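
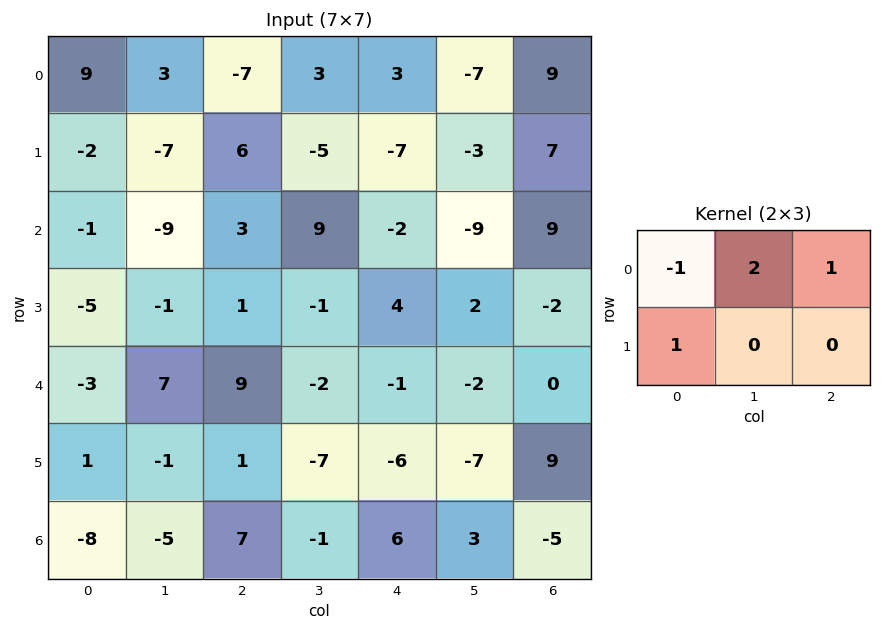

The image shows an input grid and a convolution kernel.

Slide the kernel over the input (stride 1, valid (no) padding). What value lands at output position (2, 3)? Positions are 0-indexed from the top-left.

-23

The receptive field on the input at this output position is [9 -2 -9 / -1 4 2]. Elementwise product with the kernel and sum: 9·-1 + -2·2 + -9·1 + -1·1.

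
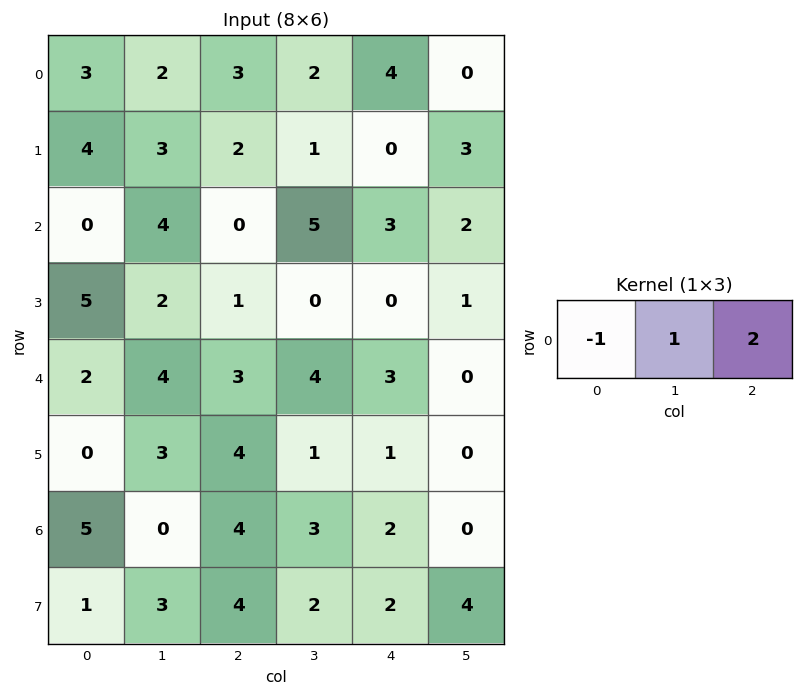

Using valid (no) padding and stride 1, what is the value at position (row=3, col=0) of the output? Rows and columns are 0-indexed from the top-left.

The receptive field on the input at this output position is [5 2 1]. Elementwise product with the kernel and sum: 5·-1 + 2·1 + 1·2.

-1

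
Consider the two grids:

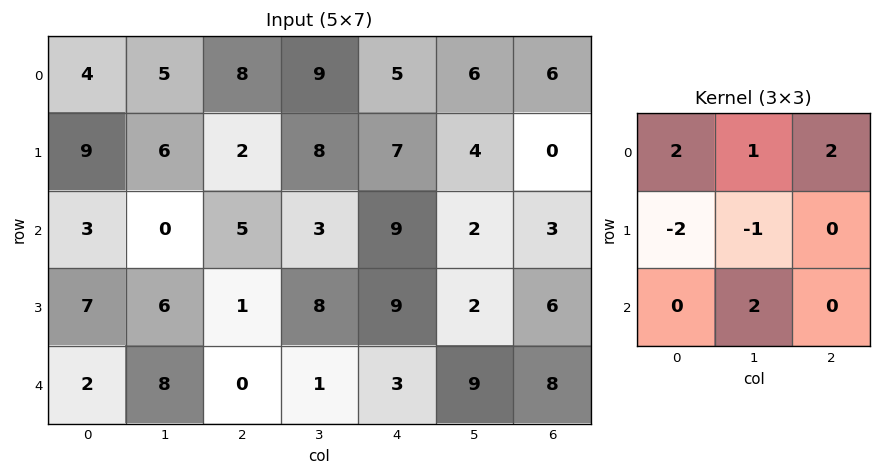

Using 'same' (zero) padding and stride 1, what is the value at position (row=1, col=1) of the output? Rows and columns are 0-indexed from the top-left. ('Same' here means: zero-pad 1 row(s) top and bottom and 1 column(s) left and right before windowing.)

5

The receptive field on the zero-padded input at this output position is [4 5 8 / 9 6 2 / 3 0 5]. Elementwise product with the kernel and sum: 4·2 + 5·1 + 8·2 + 9·-2 + 6·-1 + 0·2.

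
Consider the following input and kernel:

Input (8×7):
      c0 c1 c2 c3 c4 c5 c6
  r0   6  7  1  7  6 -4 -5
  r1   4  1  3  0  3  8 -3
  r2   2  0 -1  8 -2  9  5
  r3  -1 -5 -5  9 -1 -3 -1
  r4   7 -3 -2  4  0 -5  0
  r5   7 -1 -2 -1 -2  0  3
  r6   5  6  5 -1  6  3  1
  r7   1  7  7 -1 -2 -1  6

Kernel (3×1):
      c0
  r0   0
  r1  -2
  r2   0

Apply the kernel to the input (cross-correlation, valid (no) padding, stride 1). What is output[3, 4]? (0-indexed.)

0

The receptive field on the input at this output position is [-1 / 0 / -2]. Elementwise product with the kernel and sum: 0·-2.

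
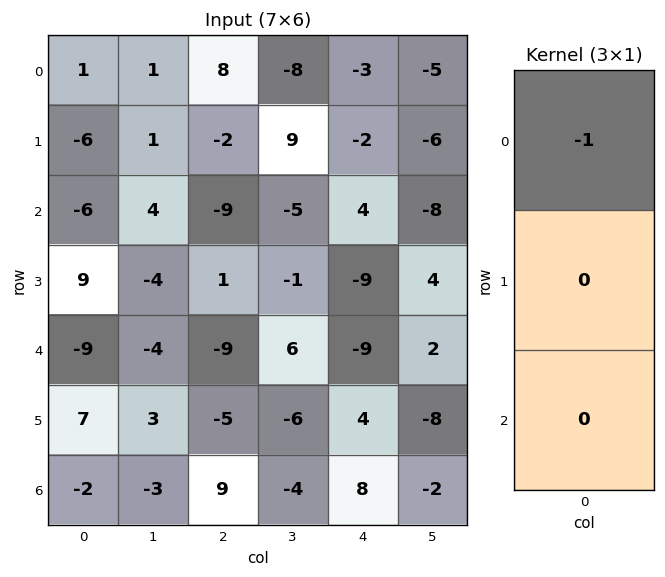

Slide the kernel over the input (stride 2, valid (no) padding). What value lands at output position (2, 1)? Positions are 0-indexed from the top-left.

9

The receptive field on the input at this output position is [-9 / -5 / 9]. Elementwise product with the kernel and sum: -9·-1.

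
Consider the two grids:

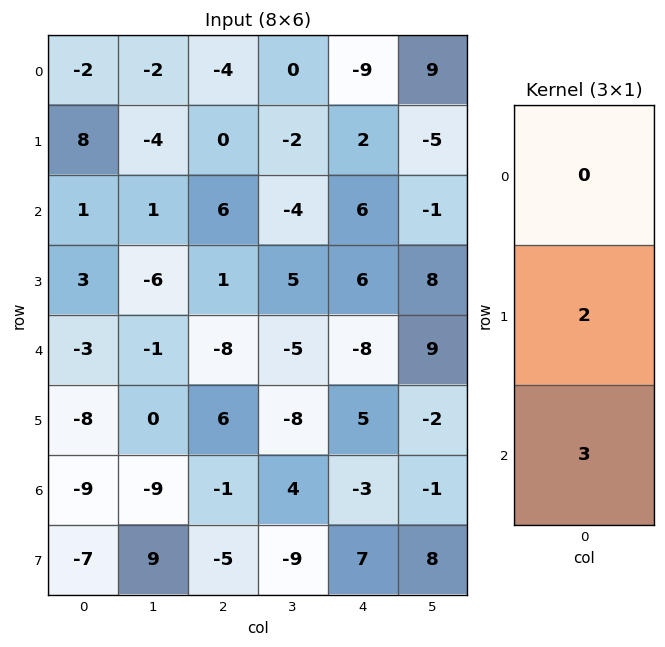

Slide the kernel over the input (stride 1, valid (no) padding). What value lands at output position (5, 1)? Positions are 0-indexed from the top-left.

9

The receptive field on the input at this output position is [0 / -9 / 9]. Elementwise product with the kernel and sum: -9·2 + 9·3.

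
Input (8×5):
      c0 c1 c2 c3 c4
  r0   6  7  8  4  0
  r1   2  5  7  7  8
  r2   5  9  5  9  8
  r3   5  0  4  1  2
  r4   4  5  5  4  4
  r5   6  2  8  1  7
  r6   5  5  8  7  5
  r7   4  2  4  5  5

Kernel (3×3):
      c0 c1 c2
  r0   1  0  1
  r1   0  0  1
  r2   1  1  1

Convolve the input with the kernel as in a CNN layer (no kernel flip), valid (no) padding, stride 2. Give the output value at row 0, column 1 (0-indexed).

38

The receptive field on the input at this output position is [8 4 0 / 7 7 8 / 5 9 8]. Elementwise product with the kernel and sum: 8·1 + 0·1 + 8·1 + 5·1 + 9·1 + 8·1.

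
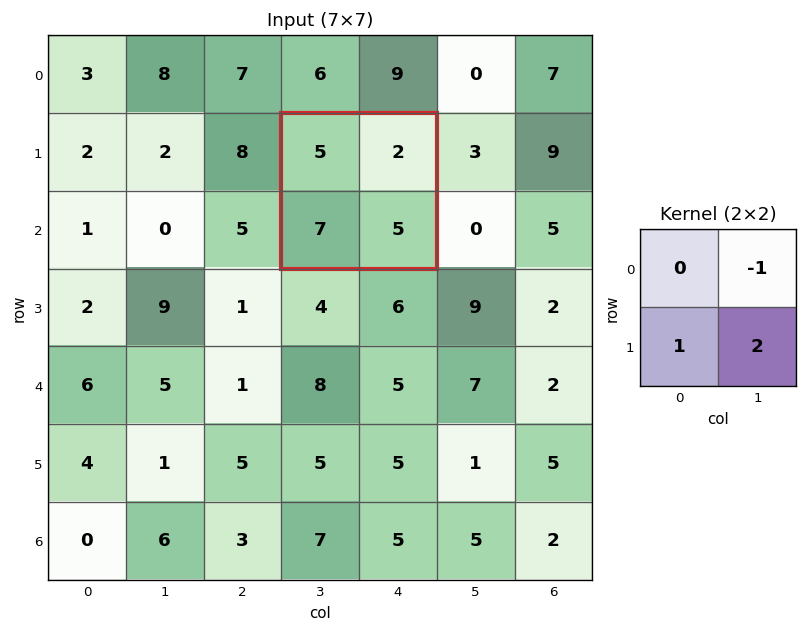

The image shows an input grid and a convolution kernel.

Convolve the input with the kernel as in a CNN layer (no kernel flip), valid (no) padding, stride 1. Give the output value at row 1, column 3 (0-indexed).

15

The receptive field on the input at this output position is [5 2 / 7 5]. Elementwise product with the kernel and sum: 2·-1 + 7·1 + 5·2.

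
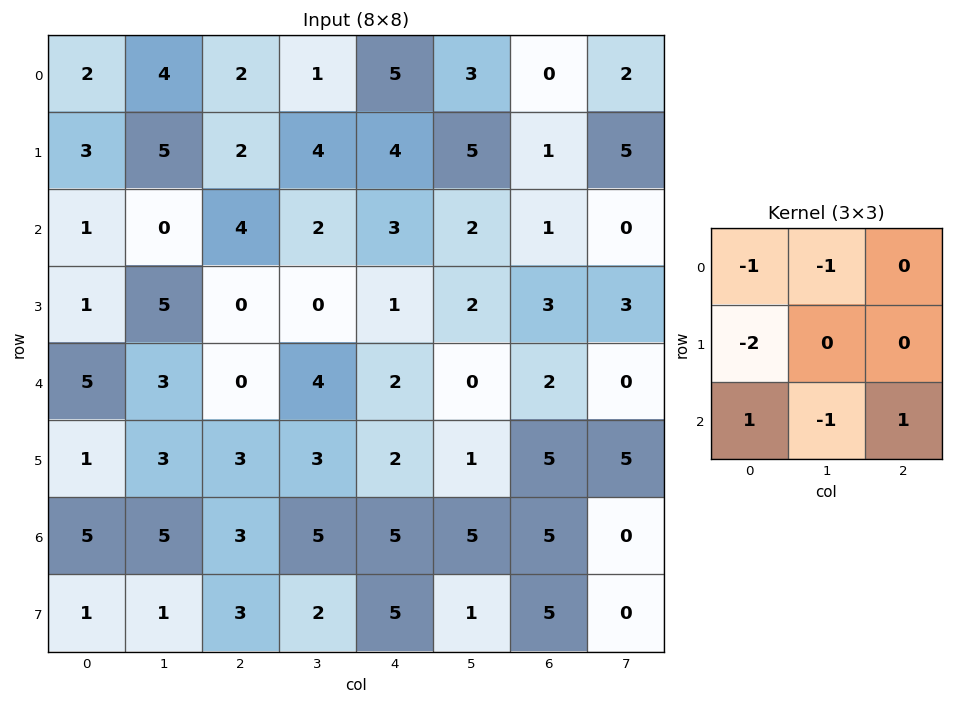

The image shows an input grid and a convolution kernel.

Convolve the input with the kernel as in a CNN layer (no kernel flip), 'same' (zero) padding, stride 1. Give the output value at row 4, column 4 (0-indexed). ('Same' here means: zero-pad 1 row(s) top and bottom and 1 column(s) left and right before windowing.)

-7

The receptive field on the zero-padded input at this output position is [0 1 2 / 4 2 0 / 3 2 1]. Elementwise product with the kernel and sum: 0·-1 + 1·-1 + 4·-2 + 3·1 + 2·-1 + 1·1.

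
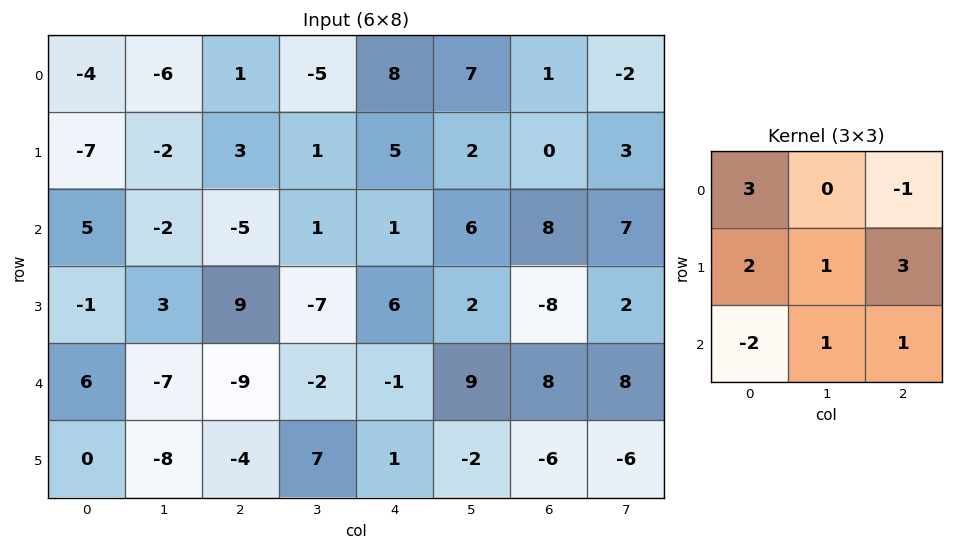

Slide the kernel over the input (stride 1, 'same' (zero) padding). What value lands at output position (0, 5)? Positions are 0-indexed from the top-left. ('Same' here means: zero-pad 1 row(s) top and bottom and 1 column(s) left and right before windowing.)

The receptive field on the zero-padded input at this output position is [0 0 0 / 8 7 1 / 5 2 0]. Elementwise product with the kernel and sum: 0·3 + 0·-1 + 8·2 + 7·1 + 1·3 + 5·-2 + 2·1 + 0·1.

18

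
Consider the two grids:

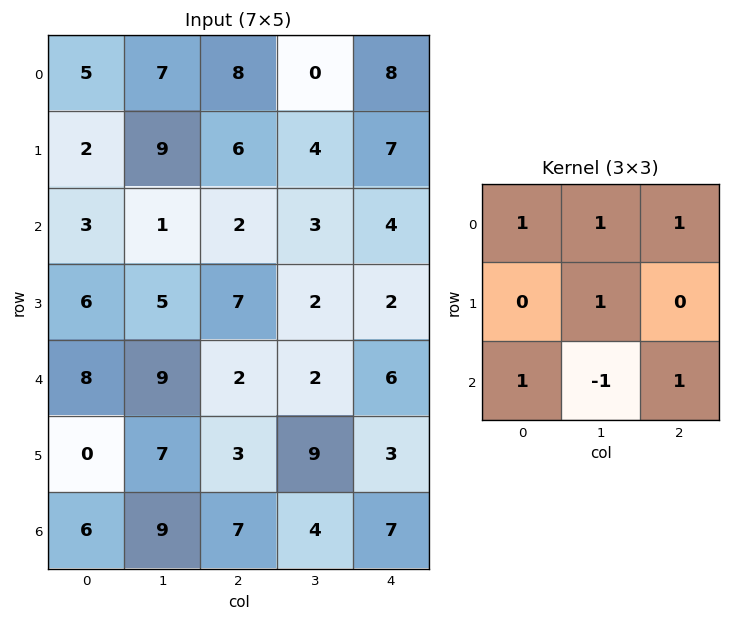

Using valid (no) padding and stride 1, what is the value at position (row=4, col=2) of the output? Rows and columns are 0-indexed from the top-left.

The receptive field on the input at this output position is [2 2 6 / 3 9 3 / 7 4 7]. Elementwise product with the kernel and sum: 2·1 + 2·1 + 6·1 + 9·1 + 7·1 + 4·-1 + 7·1.

29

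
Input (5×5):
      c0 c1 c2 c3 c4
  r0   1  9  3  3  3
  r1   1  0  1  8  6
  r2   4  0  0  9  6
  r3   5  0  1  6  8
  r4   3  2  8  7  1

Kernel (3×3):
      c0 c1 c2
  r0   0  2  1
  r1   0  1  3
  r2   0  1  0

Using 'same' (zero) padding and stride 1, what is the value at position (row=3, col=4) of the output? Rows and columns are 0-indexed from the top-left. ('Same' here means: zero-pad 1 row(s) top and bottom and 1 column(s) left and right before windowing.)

21

The receptive field on the zero-padded input at this output position is [9 6 0 / 6 8 0 / 7 1 0]. Elementwise product with the kernel and sum: 6·2 + 0·1 + 8·1 + 0·3 + 1·1.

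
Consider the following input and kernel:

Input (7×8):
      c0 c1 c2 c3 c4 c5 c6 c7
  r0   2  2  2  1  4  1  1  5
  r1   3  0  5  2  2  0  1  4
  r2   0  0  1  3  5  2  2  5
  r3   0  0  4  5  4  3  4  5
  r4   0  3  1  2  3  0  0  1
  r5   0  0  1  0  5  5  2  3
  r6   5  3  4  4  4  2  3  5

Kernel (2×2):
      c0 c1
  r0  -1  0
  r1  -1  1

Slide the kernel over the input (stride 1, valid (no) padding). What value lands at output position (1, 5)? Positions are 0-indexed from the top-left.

The receptive field on the input at this output position is [0 1 / 2 2]. Elementwise product with the kernel and sum: 0·-1 + 2·-1 + 2·1.

0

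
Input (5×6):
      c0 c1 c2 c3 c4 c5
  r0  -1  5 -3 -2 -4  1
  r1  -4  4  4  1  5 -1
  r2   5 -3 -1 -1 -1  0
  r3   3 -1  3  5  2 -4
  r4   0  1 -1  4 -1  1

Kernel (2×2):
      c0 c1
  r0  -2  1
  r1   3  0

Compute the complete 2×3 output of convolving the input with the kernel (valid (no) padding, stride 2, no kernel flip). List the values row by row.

-5 16 24
-4 10 8

Output[0,0]: The receptive field on the input at this output position is [-1 5 / -4 4]. Elementwise product with the kernel and sum: -1·-2 + 5·1 + -4·3.
Output[0,1]: The receptive field on the input at this output position is [-3 -2 / 4 1]. Elementwise product with the kernel and sum: -3·-2 + -2·1 + 4·3.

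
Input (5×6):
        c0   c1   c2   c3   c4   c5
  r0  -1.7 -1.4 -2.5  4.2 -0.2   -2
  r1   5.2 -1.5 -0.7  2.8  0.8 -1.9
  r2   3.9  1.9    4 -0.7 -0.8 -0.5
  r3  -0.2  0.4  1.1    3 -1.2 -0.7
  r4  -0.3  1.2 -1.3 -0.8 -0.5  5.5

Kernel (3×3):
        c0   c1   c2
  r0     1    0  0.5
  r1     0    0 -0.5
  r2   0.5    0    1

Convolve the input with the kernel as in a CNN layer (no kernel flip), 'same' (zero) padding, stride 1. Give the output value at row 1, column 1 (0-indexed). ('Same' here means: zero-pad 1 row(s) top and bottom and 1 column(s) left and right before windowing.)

3.35

The receptive field on the zero-padded input at this output position is [-1.7 -1.4 -2.5 / 5.2 -1.5 -0.7 / 3.9 1.9 4]. Elementwise product with the kernel and sum: -1.7·1 + -2.5·0.5 + -0.7·-0.5 + 3.9·0.5 + 4·1.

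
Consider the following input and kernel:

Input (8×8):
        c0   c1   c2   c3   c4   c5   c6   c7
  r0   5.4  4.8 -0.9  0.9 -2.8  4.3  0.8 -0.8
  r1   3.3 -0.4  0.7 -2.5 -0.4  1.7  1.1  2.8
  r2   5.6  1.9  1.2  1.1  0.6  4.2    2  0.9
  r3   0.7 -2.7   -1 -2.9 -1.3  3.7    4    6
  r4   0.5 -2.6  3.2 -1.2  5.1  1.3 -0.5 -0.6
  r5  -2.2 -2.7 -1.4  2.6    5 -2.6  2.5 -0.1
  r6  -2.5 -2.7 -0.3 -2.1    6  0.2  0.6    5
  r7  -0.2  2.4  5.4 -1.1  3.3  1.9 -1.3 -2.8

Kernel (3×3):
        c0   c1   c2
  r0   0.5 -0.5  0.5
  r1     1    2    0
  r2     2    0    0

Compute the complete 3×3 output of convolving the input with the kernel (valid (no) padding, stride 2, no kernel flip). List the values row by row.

Output[0,0]: The receptive field on the input at this output position is [5.4 4.8 -0.9 / 3.3 -0.4 0.7 / 5.6 1.9 1.2]. Elementwise product with the kernel and sum: 5.4·0.5 + 4.8·-0.5 + -0.9·0.5 + 3.3·1 + -0.4·2 + 5.6·2.
Output[0,1]: The receptive field on the input at this output position is [-0.9 0.9 -2.8 / 0.7 -2.5 -0.4 / 1.2 1.1 0.6]. Elementwise product with the kernel and sum: -0.9·0.5 + 0.9·-0.5 + -2.8·0.5 + 0.7·1 + -2.5·2 + 1.2·2.

13.55 -4.2 1.05
-1.25 -0.05 15.5
-9.45 7.95 13.45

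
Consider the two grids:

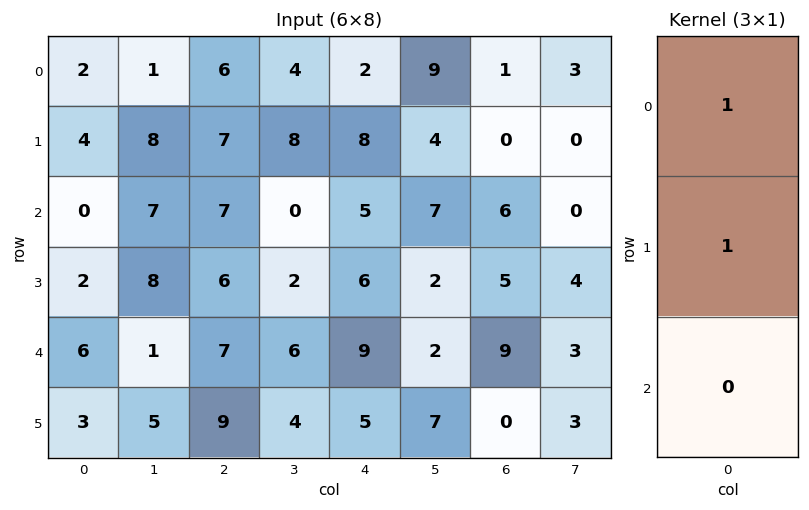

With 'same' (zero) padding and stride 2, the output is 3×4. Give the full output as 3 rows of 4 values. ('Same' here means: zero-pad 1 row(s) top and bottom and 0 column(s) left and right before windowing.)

2 6 2 1
4 14 13 6
8 13 15 14

Output[0,0]: The receptive field on the zero-padded input at this output position is [0 / 2 / 4]. Elementwise product with the kernel and sum: 0·1 + 2·1.
Output[0,1]: The receptive field on the zero-padded input at this output position is [0 / 6 / 7]. Elementwise product with the kernel and sum: 0·1 + 6·1.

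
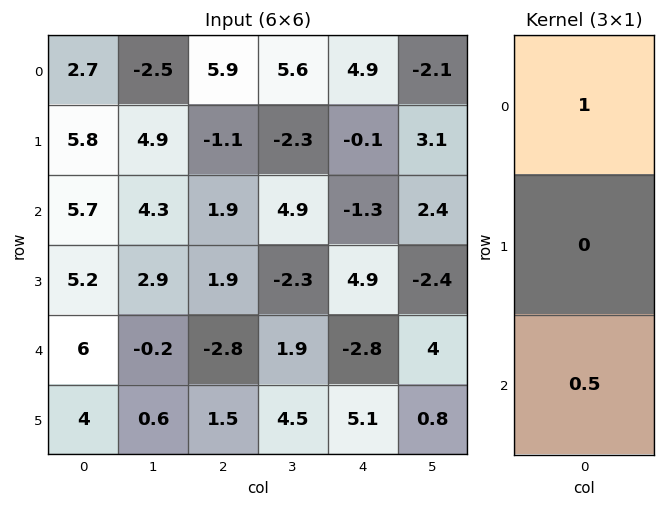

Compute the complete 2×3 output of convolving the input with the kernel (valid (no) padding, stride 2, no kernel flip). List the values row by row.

Output[0,0]: The receptive field on the input at this output position is [2.7 / 5.8 / 5.7]. Elementwise product with the kernel and sum: 2.7·1 + 5.7·0.5.
Output[0,1]: The receptive field on the input at this output position is [5.9 / -1.1 / 1.9]. Elementwise product with the kernel and sum: 5.9·1 + 1.9·0.5.

5.55 6.85 4.25
8.7 0.5 -2.7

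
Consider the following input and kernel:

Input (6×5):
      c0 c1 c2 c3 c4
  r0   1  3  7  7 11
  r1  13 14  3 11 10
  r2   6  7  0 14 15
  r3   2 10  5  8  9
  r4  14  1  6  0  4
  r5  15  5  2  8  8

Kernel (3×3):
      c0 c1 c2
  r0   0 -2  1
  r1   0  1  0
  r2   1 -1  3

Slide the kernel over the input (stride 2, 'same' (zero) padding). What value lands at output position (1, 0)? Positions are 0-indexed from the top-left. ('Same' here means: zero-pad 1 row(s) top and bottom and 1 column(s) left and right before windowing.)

22

The receptive field on the zero-padded input at this output position is [0 13 14 / 0 6 7 / 0 2 10]. Elementwise product with the kernel and sum: 13·-2 + 14·1 + 6·1 + 0·1 + 2·-1 + 10·3.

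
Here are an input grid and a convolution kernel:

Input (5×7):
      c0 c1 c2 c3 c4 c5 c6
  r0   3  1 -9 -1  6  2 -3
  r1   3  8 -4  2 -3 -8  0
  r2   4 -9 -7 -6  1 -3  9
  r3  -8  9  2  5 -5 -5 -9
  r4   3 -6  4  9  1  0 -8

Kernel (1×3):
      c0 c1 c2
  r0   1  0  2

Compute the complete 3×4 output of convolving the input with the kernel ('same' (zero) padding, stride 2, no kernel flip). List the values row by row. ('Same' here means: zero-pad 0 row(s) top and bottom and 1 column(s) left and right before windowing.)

Output[0,0]: The receptive field on the zero-padded input at this output position is [0 3 1]. Elementwise product with the kernel and sum: 0·1 + 1·2.
Output[0,1]: The receptive field on the zero-padded input at this output position is [1 -9 -1]. Elementwise product with the kernel and sum: 1·1 + -1·2.

2 -1 3 2
-18 -21 -12 -3
-12 12 9 0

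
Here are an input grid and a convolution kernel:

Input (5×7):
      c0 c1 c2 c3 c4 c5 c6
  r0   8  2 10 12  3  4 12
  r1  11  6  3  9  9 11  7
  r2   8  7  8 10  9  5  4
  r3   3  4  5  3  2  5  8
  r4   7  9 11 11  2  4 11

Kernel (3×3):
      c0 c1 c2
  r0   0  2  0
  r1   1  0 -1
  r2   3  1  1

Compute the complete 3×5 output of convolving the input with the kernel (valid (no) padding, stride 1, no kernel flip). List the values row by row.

51 56 61 48 46
30 23 37 39 46
53 66 69 55 25

Output[0,0]: The receptive field on the input at this output position is [8 2 10 / 11 6 3 / 8 7 8]. Elementwise product with the kernel and sum: 2·2 + 11·1 + 3·-1 + 8·3 + 7·1 + 8·1.
Output[0,1]: The receptive field on the input at this output position is [2 10 12 / 6 3 9 / 7 8 10]. Elementwise product with the kernel and sum: 10·2 + 6·1 + 9·-1 + 7·3 + 8·1 + 10·1.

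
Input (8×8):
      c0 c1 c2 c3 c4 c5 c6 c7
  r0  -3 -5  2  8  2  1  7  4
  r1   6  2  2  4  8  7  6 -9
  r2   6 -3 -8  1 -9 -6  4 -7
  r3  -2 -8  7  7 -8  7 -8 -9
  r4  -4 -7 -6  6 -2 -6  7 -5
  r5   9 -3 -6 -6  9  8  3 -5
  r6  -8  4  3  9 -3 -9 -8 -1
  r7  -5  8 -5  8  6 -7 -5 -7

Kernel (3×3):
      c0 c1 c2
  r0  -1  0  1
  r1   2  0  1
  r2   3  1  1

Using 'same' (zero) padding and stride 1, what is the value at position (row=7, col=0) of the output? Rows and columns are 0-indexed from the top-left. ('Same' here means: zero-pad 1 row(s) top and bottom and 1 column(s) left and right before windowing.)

The receptive field on the zero-padded input at this output position is [0 -8 4 / 0 -5 8 / 0 0 0]. Elementwise product with the kernel and sum: 0·-1 + 4·1 + 0·2 + 8·1 + 0·3 + 0·1 + 0·1.

12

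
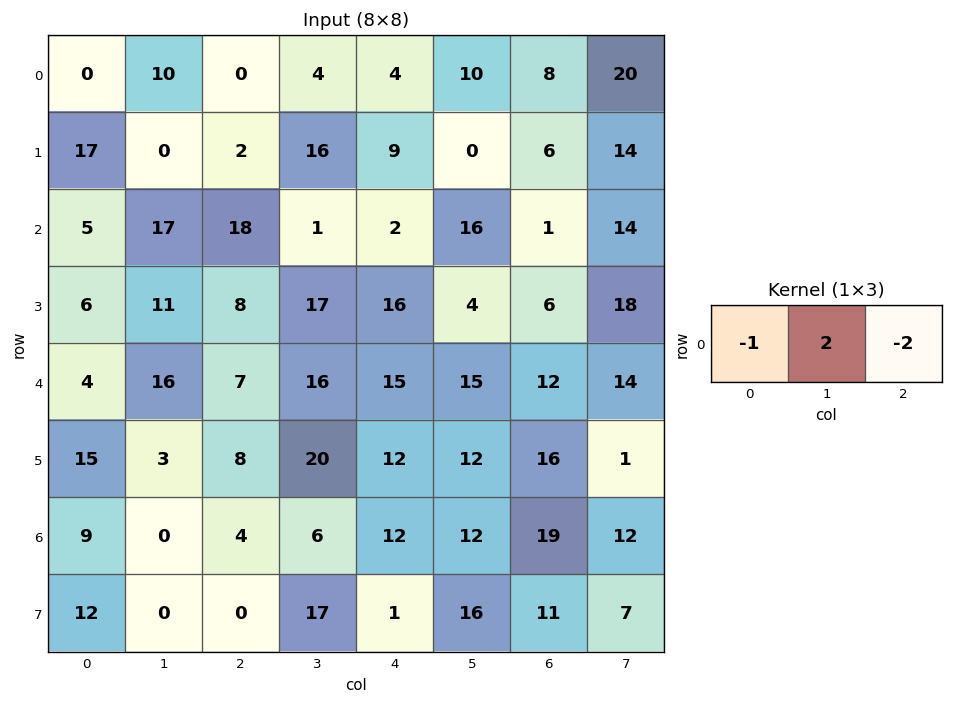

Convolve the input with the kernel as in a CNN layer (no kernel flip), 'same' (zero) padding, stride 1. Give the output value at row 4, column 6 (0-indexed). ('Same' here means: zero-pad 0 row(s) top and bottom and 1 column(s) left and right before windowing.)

The receptive field on the zero-padded input at this output position is [15 12 14]. Elementwise product with the kernel and sum: 15·-1 + 12·2 + 14·-2.

-19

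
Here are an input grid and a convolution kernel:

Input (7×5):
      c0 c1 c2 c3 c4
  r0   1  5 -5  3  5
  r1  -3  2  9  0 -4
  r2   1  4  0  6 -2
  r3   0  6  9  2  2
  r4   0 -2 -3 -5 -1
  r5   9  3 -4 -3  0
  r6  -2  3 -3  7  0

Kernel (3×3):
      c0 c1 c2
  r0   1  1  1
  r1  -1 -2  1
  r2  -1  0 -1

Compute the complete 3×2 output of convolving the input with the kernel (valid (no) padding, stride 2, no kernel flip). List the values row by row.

Output[0,0]: The receptive field on the input at this output position is [1 5 -5 / -3 2 9 / 1 4 0]. Elementwise product with the kernel and sum: 1·1 + 5·1 + -5·1 + -3·-1 + 2·-2 + 9·1 + 1·-1 + 0·-1.

8 -8
5 -3
-19 4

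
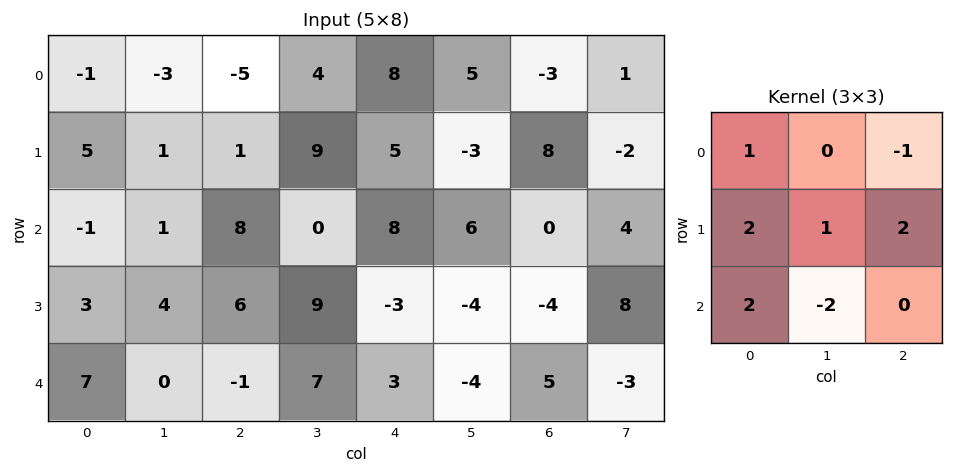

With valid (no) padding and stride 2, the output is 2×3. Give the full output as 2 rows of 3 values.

Output[0,0]: The receptive field on the input at this output position is [-1 -3 -5 / 5 1 1 / -1 1 8]. Elementwise product with the kernel and sum: -1·1 + -5·-1 + 5·2 + 1·1 + 1·2 + -1·2 + 1·-2.

13 24 38
27 -1 4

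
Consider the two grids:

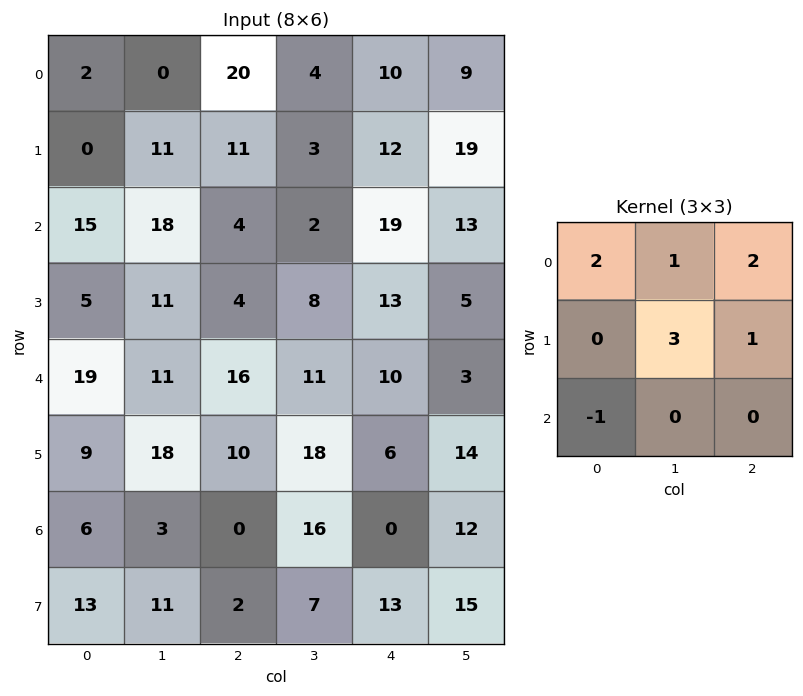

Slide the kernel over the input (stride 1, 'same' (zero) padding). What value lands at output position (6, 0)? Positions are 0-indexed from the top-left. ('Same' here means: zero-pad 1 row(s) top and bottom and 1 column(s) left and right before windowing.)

66

The receptive field on the zero-padded input at this output position is [0 9 18 / 0 6 3 / 0 13 11]. Elementwise product with the kernel and sum: 0·2 + 9·1 + 18·2 + 6·3 + 3·1 + 0·-1.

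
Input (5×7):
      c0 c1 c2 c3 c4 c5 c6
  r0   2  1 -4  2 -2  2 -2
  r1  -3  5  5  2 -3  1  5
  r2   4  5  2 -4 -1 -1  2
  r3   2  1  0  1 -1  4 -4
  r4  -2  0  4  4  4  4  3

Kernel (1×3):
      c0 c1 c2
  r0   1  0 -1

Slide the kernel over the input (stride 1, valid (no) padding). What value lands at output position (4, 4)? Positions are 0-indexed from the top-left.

The receptive field on the input at this output position is [4 4 3]. Elementwise product with the kernel and sum: 4·1 + 3·-1.

1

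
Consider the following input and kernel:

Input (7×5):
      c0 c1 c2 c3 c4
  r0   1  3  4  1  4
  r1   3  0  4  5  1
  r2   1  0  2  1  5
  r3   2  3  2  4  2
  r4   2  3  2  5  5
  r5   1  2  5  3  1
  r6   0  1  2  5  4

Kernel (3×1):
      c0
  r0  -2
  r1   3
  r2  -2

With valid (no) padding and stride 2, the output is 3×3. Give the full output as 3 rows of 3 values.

Output[0,0]: The receptive field on the input at this output position is [1 / 3 / 1]. Elementwise product with the kernel and sum: 1·-2 + 3·3 + 1·-2.

5 0 -15
0 -2 -14
-1 7 -15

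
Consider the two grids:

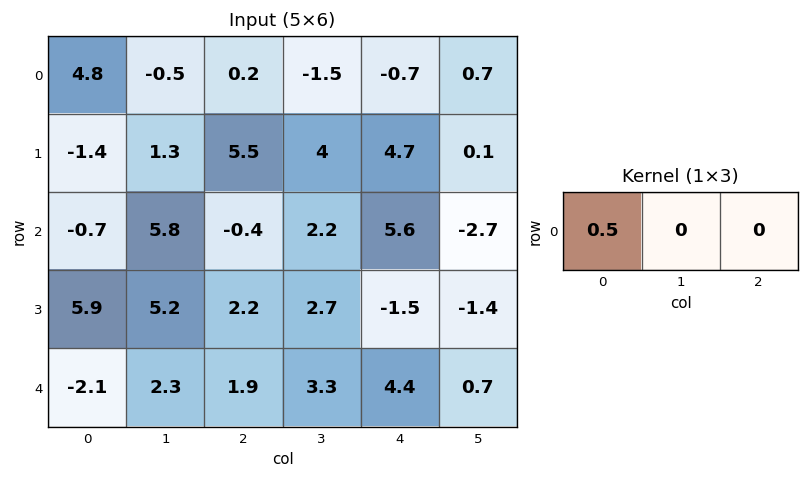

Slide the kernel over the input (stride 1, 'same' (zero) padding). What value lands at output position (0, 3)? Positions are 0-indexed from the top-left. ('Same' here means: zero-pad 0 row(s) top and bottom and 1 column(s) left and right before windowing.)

The receptive field on the zero-padded input at this output position is [0.2 -1.5 -0.7]. Elementwise product with the kernel and sum: 0.2·0.5.

0.1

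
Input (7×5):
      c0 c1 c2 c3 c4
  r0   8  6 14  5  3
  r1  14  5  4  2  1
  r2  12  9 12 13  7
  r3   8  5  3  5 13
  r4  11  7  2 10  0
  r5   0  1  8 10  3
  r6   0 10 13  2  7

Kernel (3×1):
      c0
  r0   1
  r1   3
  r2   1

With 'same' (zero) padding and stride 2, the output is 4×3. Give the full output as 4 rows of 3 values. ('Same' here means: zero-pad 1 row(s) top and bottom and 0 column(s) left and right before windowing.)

38 46 10
58 43 35
41 17 16
0 47 24

Output[0,0]: The receptive field on the zero-padded input at this output position is [0 / 8 / 14]. Elementwise product with the kernel and sum: 0·1 + 8·3 + 14·1.
Output[0,1]: The receptive field on the zero-padded input at this output position is [0 / 14 / 4]. Elementwise product with the kernel and sum: 0·1 + 14·3 + 4·1.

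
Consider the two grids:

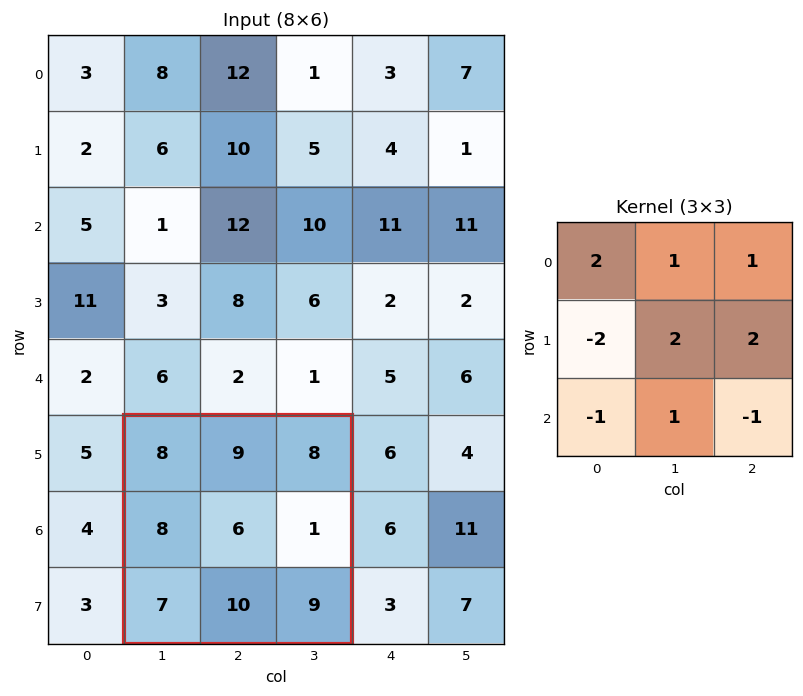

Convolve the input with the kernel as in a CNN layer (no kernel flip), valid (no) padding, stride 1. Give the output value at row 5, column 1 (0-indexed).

The receptive field on the input at this output position is [8 9 8 / 8 6 1 / 7 10 9]. Elementwise product with the kernel and sum: 8·2 + 9·1 + 8·1 + 8·-2 + 6·2 + 1·2 + 7·-1 + 10·1 + 9·-1.

25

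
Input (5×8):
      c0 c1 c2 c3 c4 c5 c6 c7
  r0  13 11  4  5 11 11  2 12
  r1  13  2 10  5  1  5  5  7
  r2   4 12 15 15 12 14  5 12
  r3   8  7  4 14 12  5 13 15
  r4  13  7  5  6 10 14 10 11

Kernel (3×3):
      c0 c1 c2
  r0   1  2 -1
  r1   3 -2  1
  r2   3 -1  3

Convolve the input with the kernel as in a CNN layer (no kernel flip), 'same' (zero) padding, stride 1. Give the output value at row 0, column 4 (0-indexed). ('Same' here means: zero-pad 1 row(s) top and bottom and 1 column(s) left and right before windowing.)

33

The receptive field on the zero-padded input at this output position is [0 0 0 / 5 11 11 / 5 1 5]. Elementwise product with the kernel and sum: 0·1 + 0·2 + 0·-1 + 5·3 + 11·-2 + 11·1 + 5·3 + 1·-1 + 5·3.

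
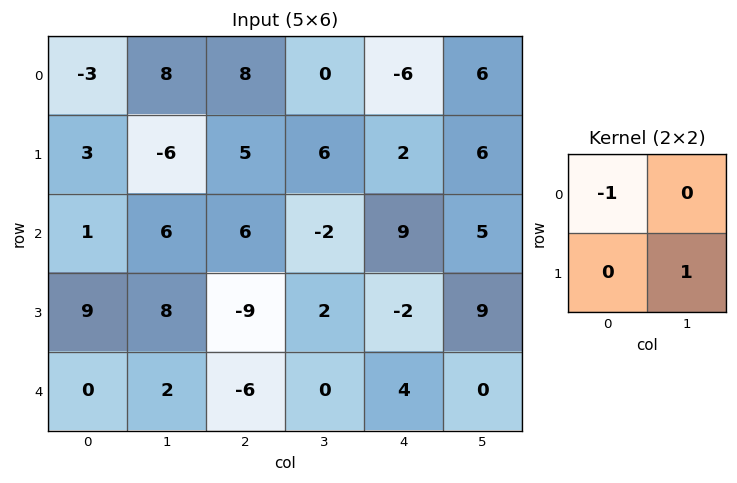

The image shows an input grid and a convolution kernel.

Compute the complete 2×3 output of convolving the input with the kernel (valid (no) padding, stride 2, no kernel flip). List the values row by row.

Output[0,0]: The receptive field on the input at this output position is [-3 8 / 3 -6]. Elementwise product with the kernel and sum: -3·-1 + -6·1.
Output[0,1]: The receptive field on the input at this output position is [8 0 / 5 6]. Elementwise product with the kernel and sum: 8·-1 + 6·1.

-3 -2 12
7 -4 0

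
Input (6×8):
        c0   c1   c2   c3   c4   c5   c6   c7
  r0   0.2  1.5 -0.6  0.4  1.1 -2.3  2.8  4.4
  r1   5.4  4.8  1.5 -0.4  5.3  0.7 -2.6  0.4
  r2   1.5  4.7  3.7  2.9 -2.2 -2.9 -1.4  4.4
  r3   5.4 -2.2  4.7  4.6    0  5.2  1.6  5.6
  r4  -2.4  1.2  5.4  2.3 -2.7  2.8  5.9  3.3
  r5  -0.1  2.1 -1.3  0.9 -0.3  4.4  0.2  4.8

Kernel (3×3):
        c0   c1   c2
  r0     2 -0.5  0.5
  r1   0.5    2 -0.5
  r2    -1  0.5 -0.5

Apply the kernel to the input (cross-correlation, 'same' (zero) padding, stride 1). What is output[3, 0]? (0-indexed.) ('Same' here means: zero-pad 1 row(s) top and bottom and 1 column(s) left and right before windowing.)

11.7

The receptive field on the zero-padded input at this output position is [0 1.5 4.7 / 0 5.4 -2.2 / 0 -2.4 1.2]. Elementwise product with the kernel and sum: 0·2 + 1.5·-0.5 + 4.7·0.5 + 0·0.5 + 5.4·2 + -2.2·-0.5 + 0·-1 + -2.4·0.5 + 1.2·-0.5.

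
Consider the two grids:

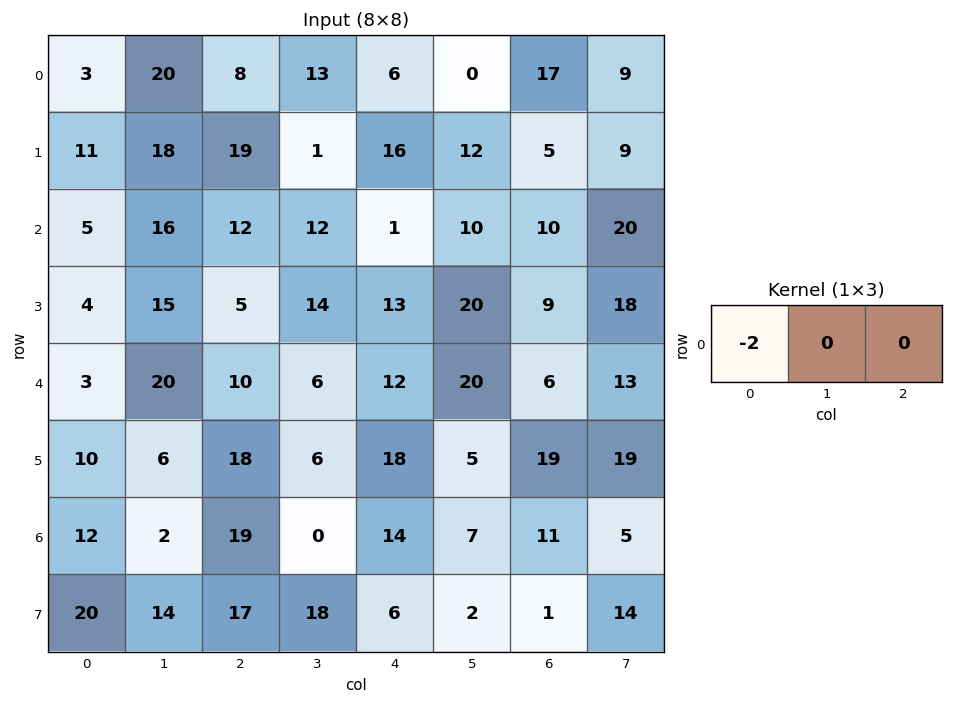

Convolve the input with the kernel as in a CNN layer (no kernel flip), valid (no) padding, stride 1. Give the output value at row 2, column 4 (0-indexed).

The receptive field on the input at this output position is [1 10 10]. Elementwise product with the kernel and sum: 1·-2.

-2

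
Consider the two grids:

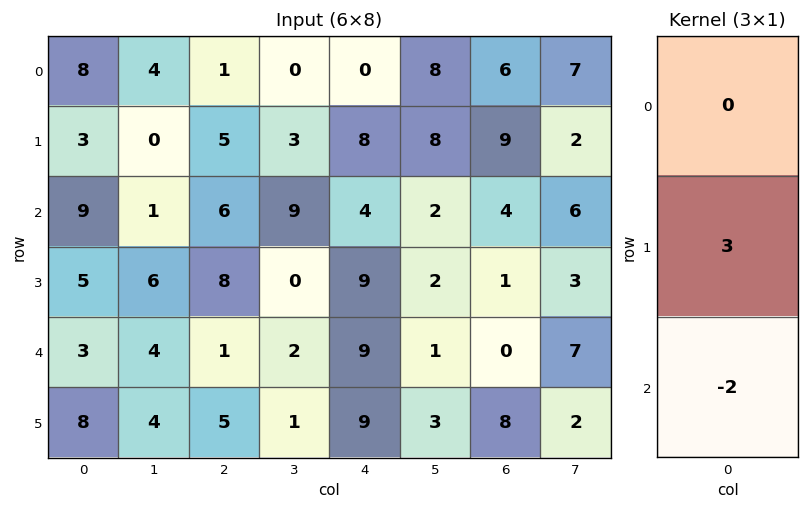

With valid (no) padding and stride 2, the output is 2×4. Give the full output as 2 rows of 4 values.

-9 3 16 19
9 22 9 3

Output[0,0]: The receptive field on the input at this output position is [8 / 3 / 9]. Elementwise product with the kernel and sum: 3·3 + 9·-2.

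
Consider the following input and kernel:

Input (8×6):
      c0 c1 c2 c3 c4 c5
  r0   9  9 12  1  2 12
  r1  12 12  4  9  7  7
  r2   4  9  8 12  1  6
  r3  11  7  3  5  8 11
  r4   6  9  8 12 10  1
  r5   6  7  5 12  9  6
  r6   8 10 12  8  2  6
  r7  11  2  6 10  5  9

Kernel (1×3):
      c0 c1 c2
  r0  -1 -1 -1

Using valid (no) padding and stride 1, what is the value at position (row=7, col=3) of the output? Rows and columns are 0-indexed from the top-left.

-24

The receptive field on the input at this output position is [10 5 9]. Elementwise product with the kernel and sum: 10·-1 + 5·-1 + 9·-1.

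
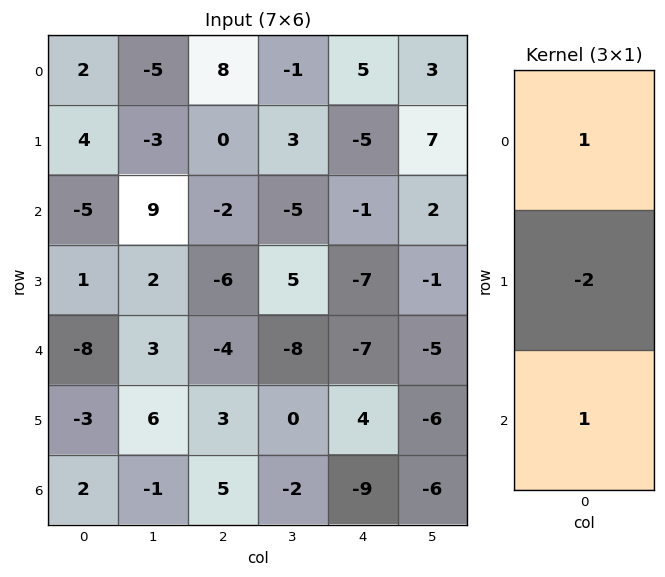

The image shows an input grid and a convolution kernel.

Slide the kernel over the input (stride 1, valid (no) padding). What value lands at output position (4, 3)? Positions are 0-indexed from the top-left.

The receptive field on the input at this output position is [-8 / 0 / -2]. Elementwise product with the kernel and sum: -8·1 + 0·-2 + -2·1.

-10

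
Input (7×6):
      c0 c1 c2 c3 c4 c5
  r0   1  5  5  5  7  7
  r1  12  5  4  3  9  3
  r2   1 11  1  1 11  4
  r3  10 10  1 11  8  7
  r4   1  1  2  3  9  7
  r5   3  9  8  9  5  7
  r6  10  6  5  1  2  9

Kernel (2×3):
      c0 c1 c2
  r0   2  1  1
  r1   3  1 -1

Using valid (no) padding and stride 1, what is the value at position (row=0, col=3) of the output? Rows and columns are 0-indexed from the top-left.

The receptive field on the input at this output position is [5 7 7 / 3 9 3]. Elementwise product with the kernel and sum: 5·2 + 7·1 + 7·1 + 3·3 + 9·1 + 3·-1.

39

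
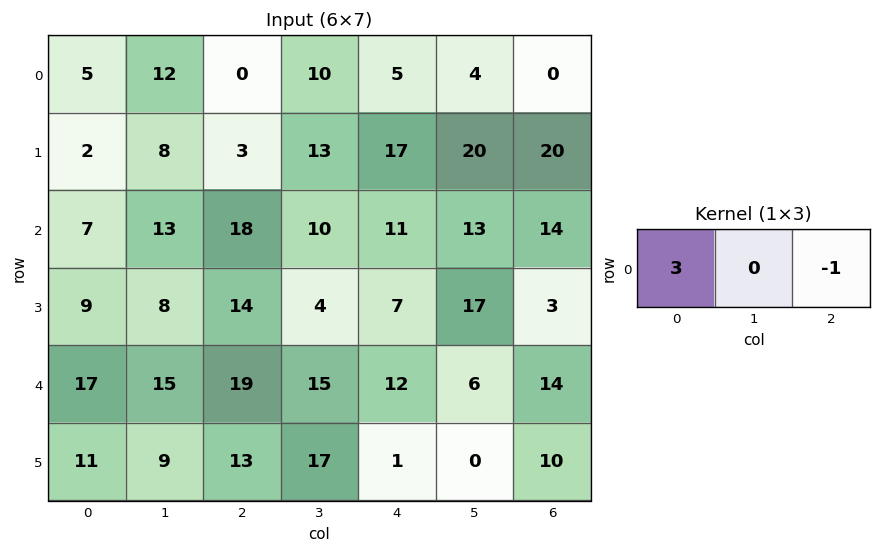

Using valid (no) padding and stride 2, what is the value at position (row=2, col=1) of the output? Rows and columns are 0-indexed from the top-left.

45

The receptive field on the input at this output position is [19 15 12]. Elementwise product with the kernel and sum: 19·3 + 12·-1.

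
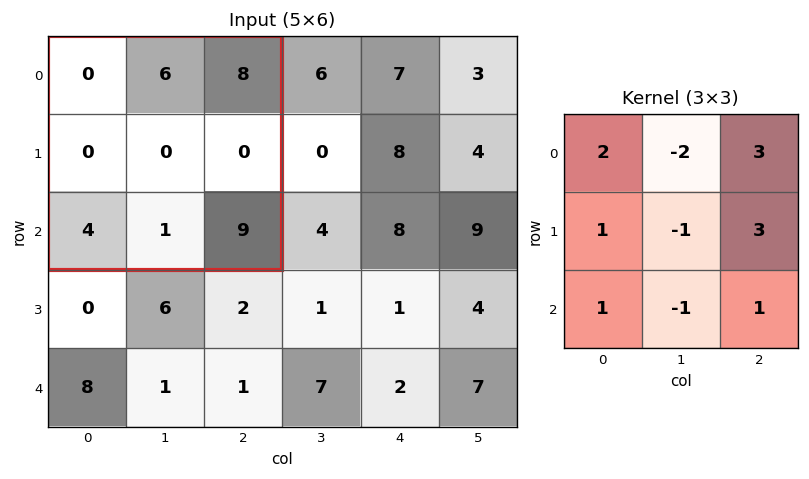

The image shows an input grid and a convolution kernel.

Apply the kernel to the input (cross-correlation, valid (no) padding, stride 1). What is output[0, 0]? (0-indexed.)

24

The receptive field on the input at this output position is [0 6 8 / 0 0 0 / 4 1 9]. Elementwise product with the kernel and sum: 0·2 + 6·-2 + 8·3 + 0·1 + 0·-1 + 0·3 + 4·1 + 1·-1 + 9·1.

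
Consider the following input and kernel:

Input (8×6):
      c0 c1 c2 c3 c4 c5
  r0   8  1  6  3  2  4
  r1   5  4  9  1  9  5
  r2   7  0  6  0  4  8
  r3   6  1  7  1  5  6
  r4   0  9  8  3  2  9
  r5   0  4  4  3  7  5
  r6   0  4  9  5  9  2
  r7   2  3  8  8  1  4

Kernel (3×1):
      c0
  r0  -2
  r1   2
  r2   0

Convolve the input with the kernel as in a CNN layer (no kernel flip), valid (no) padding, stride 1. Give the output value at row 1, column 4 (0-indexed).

-10

The receptive field on the input at this output position is [9 / 4 / 5]. Elementwise product with the kernel and sum: 9·-2 + 4·2.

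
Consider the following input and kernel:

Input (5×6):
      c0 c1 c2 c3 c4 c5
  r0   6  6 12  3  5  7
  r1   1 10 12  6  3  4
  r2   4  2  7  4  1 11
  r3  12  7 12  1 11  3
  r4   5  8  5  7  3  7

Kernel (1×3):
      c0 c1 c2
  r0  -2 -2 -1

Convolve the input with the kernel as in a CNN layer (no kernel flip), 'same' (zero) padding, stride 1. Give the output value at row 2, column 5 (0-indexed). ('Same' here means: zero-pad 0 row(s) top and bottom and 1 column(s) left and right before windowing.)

The receptive field on the zero-padded input at this output position is [1 11 0]. Elementwise product with the kernel and sum: 1·-2 + 11·-2 + 0·-1.

-24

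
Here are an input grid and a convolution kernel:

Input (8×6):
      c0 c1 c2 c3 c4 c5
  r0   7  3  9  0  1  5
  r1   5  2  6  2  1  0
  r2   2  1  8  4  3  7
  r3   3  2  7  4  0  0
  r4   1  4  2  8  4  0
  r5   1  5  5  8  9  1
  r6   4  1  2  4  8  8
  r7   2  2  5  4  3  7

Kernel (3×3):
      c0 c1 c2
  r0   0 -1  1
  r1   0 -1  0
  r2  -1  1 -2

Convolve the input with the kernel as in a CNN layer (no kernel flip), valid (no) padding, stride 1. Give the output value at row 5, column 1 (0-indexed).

The receptive field on the input at this output position is [5 5 8 / 1 2 4 / 2 5 4]. Elementwise product with the kernel and sum: 5·-1 + 8·1 + 2·-1 + 2·-1 + 5·1 + 4·-2.

-4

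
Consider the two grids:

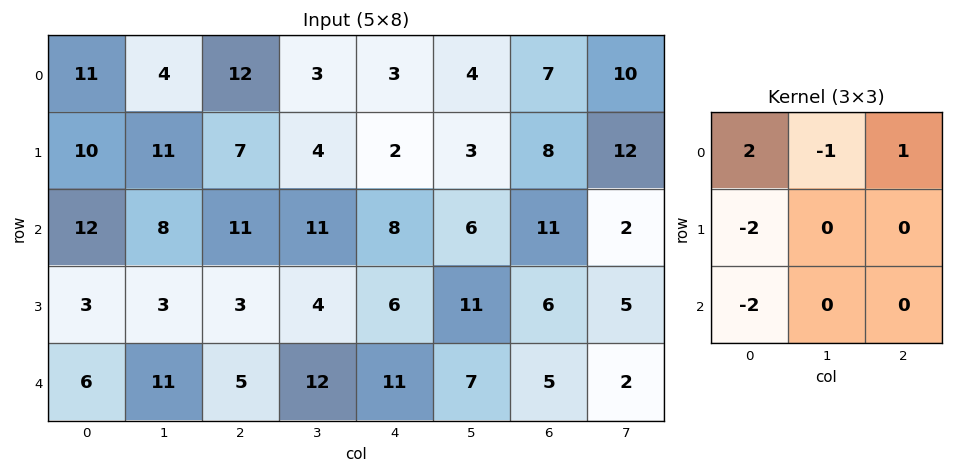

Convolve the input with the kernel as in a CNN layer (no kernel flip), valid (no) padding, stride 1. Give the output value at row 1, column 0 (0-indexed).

The receptive field on the input at this output position is [10 11 7 / 12 8 11 / 3 3 3]. Elementwise product with the kernel and sum: 10·2 + 11·-1 + 7·1 + 12·-2 + 3·-2.

-14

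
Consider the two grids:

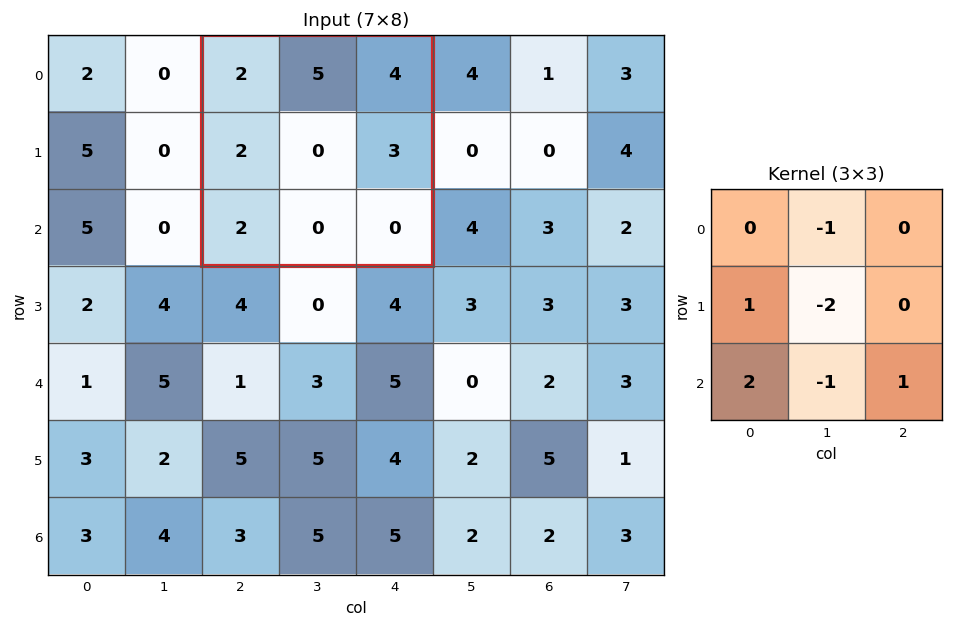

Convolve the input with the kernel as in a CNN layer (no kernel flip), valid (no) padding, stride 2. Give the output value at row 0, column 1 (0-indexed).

The receptive field on the input at this output position is [2 5 4 / 2 0 3 / 2 0 0]. Elementwise product with the kernel and sum: 5·-1 + 2·1 + 0·-2 + 2·2 + 0·-1 + 0·1.

1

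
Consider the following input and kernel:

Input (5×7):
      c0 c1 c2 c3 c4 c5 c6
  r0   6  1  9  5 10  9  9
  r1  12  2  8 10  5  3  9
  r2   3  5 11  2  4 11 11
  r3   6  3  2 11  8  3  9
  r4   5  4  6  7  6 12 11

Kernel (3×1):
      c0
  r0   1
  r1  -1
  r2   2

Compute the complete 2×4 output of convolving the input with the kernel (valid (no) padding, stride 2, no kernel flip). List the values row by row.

Output[0,0]: The receptive field on the input at this output position is [6 / 12 / 3]. Elementwise product with the kernel and sum: 6·1 + 12·-1 + 3·2.
Output[0,1]: The receptive field on the input at this output position is [9 / 8 / 11]. Elementwise product with the kernel and sum: 9·1 + 8·-1 + 11·2.

0 23 13 22
7 21 8 24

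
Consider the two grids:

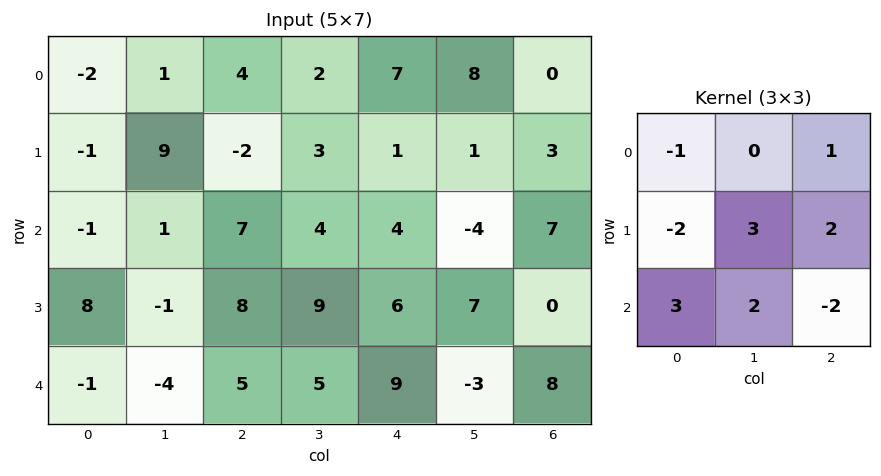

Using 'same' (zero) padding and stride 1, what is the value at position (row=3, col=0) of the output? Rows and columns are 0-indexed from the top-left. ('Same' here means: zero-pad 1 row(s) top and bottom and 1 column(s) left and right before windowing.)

The receptive field on the zero-padded input at this output position is [0 -1 1 / 0 8 -1 / 0 -1 -4]. Elementwise product with the kernel and sum: 0·-1 + 1·1 + 0·-2 + 8·3 + -1·2 + 0·3 + -1·2 + -4·-2.

29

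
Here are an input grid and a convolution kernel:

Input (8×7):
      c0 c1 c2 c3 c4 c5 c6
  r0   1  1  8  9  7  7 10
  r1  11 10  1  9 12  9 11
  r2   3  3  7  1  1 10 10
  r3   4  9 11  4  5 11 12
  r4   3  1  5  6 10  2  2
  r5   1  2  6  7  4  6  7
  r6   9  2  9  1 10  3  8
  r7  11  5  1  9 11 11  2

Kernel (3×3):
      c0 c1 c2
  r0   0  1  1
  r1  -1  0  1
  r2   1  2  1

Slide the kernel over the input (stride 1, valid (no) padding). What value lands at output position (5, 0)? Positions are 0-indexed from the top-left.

The receptive field on the input at this output position is [1 2 6 / 9 2 9 / 11 5 1]. Elementwise product with the kernel and sum: 2·1 + 6·1 + 9·-1 + 9·1 + 11·1 + 5·2 + 1·1.

30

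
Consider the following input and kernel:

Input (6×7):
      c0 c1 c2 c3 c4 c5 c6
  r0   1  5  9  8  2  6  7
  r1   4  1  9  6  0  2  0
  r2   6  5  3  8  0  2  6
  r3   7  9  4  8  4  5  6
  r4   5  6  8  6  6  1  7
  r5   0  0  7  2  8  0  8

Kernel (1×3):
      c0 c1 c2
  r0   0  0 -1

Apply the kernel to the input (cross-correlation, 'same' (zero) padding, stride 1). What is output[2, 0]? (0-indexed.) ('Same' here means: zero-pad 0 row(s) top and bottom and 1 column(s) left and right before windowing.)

-5

The receptive field on the zero-padded input at this output position is [0 6 5]. Elementwise product with the kernel and sum: 5·-1.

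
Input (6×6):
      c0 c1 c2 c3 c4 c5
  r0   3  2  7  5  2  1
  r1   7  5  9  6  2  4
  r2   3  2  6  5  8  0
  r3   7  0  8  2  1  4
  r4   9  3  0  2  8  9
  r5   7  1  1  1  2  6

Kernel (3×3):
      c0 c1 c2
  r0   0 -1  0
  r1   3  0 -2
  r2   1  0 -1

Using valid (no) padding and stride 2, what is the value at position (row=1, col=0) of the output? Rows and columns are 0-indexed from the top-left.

12

The receptive field on the input at this output position is [3 2 6 / 7 0 8 / 9 3 0]. Elementwise product with the kernel and sum: 2·-1 + 7·3 + 8·-2 + 9·1 + 0·-1.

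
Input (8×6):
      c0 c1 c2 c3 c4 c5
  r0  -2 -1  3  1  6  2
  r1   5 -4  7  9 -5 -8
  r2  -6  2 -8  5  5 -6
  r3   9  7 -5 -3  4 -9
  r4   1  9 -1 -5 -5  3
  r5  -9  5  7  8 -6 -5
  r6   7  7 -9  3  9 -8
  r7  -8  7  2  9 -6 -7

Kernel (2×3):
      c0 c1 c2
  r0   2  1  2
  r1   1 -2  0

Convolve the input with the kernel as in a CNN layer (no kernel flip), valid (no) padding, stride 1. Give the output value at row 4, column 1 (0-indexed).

-2

The receptive field on the input at this output position is [9 -1 -5 / 5 7 8]. Elementwise product with the kernel and sum: 9·2 + -1·1 + -5·2 + 5·1 + 7·-2.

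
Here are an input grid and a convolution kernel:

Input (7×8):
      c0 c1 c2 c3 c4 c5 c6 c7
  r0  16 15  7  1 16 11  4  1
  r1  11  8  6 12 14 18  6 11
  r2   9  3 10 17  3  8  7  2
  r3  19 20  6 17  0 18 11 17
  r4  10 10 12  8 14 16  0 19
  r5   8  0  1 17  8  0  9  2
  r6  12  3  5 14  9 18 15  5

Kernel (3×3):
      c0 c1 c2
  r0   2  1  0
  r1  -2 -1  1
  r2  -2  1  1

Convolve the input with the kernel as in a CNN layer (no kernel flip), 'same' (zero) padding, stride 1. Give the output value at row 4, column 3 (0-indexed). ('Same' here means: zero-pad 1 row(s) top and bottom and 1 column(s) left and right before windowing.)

34

The receptive field on the zero-padded input at this output position is [6 17 0 / 12 8 14 / 1 17 8]. Elementwise product with the kernel and sum: 6·2 + 17·1 + 12·-2 + 8·-1 + 14·1 + 1·-2 + 17·1 + 8·1.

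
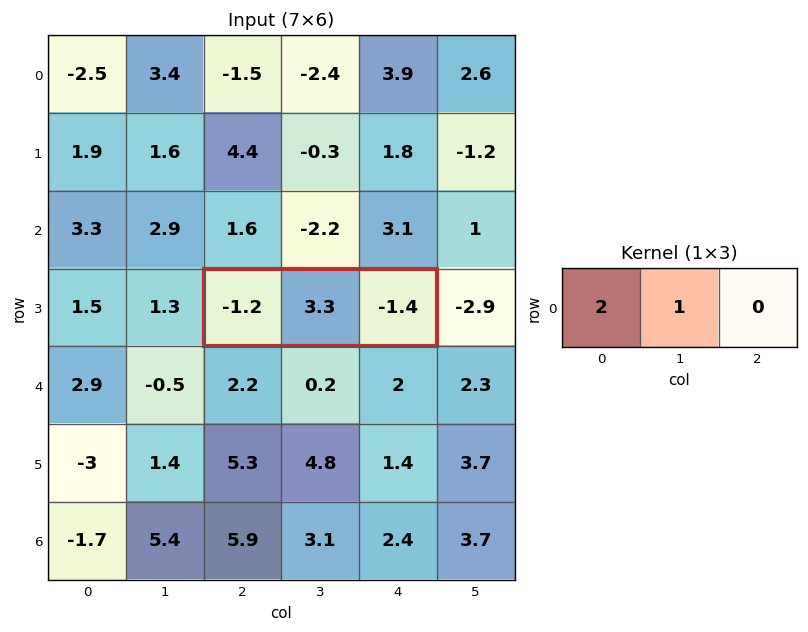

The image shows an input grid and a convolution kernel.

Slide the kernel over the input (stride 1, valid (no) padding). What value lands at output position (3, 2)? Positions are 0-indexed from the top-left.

The receptive field on the input at this output position is [-1.2 3.3 -1.4]. Elementwise product with the kernel and sum: -1.2·2 + 3.3·1.

0.9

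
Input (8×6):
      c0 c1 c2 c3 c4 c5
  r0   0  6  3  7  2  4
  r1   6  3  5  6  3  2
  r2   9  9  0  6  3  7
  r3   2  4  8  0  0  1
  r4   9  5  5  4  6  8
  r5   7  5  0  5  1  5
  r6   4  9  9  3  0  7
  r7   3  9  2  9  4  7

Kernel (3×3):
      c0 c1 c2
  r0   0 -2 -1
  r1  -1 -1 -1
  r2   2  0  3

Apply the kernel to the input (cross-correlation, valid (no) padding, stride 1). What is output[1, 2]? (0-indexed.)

The receptive field on the input at this output position is [5 6 3 / 0 6 3 / 8 0 0]. Elementwise product with the kernel and sum: 6·-2 + 3·-1 + 0·-1 + 6·-1 + 3·-1 + 8·2 + 0·3.

-8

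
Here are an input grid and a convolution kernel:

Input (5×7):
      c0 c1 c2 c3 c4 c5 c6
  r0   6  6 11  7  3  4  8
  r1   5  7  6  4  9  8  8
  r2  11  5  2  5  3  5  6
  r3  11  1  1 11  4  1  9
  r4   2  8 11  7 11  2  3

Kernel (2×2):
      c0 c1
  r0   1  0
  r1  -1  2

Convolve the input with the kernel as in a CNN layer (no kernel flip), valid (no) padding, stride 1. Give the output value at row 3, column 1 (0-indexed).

15

The receptive field on the input at this output position is [1 1 / 8 11]. Elementwise product with the kernel and sum: 1·1 + 8·-1 + 11·2.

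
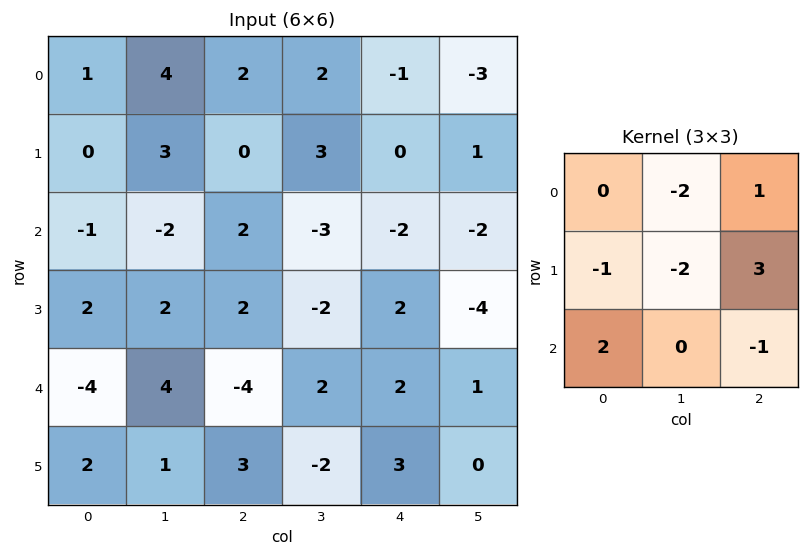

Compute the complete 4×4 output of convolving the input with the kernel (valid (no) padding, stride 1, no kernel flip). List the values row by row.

Output[0,0]: The receptive field on the input at this output position is [1 4 2 / 0 3 0 / -1 -2 2]. Elementwise product with the kernel and sum: 4·-2 + 2·1 + 0·-1 + 3·-2 + 0·3 + -1·2 + 2·-1.

-16 3 -5 -5
7 -2 -6 2
2 -13 2 -9
-17 8 15 -15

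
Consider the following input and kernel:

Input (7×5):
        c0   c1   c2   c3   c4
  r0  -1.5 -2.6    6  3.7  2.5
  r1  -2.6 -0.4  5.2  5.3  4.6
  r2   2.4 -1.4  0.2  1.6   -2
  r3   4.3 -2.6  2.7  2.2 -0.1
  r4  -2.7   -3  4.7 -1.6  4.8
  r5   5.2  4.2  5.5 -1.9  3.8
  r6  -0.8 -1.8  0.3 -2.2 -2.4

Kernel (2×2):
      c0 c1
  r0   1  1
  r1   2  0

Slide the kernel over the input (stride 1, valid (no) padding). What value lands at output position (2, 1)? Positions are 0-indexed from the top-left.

-6.4

The receptive field on the input at this output position is [-1.4 0.2 / -2.6 2.7]. Elementwise product with the kernel and sum: -1.4·1 + 0.2·1 + -2.6·2.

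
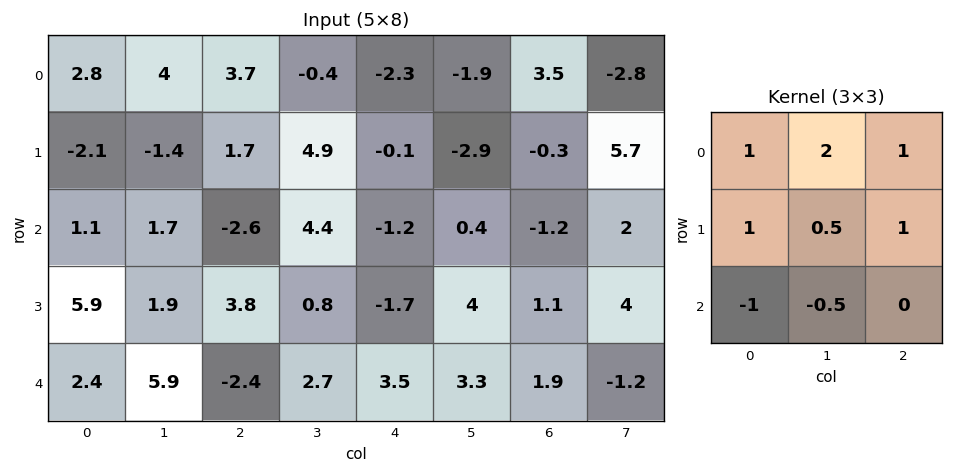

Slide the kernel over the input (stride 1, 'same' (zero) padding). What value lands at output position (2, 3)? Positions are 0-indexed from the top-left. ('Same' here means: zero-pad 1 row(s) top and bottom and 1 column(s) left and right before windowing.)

The receptive field on the zero-padded input at this output position is [1.7 4.9 -0.1 / -2.6 4.4 -1.2 / 3.8 0.8 -1.7]. Elementwise product with the kernel and sum: 1.7·1 + 4.9·2 + -0.1·1 + -2.6·1 + 4.4·0.5 + -1.2·1 + 3.8·-1 + 0.8·-0.5.

5.6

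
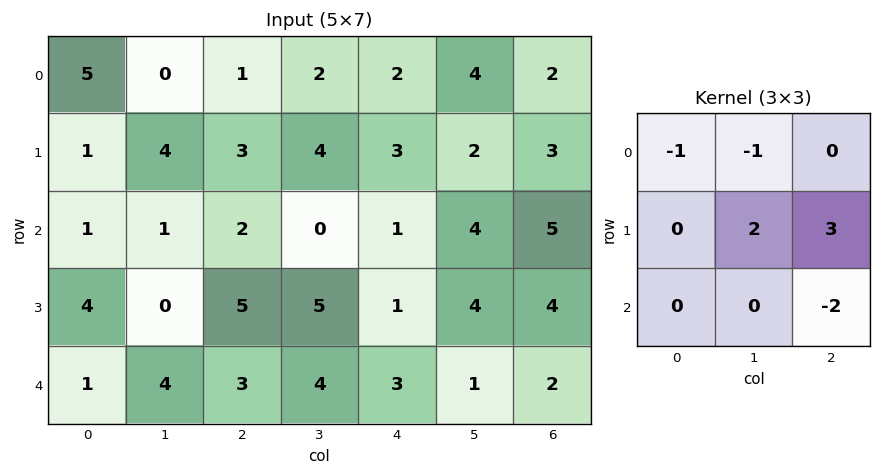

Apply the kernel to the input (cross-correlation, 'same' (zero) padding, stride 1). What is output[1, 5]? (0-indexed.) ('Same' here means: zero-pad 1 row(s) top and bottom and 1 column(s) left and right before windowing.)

-3

The receptive field on the zero-padded input at this output position is [2 4 2 / 3 2 3 / 1 4 5]. Elementwise product with the kernel and sum: 2·-1 + 4·-1 + 2·2 + 3·3 + 5·-2.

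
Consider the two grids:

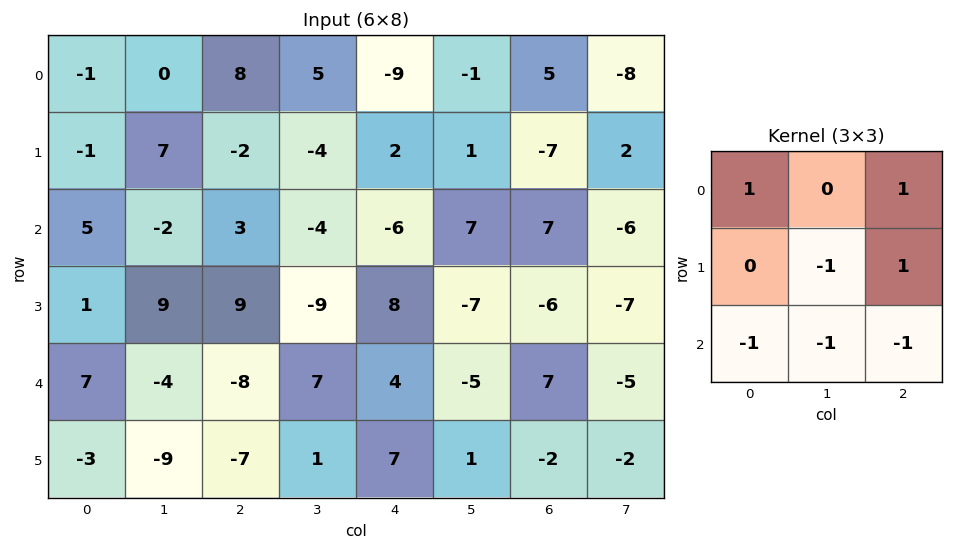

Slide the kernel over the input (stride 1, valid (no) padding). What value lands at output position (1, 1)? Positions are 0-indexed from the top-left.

-13

The receptive field on the input at this output position is [7 -2 -4 / -2 3 -4 / 9 9 -9]. Elementwise product with the kernel and sum: 7·1 + -4·1 + 3·-1 + -4·1 + 9·-1 + 9·-1 + -9·-1.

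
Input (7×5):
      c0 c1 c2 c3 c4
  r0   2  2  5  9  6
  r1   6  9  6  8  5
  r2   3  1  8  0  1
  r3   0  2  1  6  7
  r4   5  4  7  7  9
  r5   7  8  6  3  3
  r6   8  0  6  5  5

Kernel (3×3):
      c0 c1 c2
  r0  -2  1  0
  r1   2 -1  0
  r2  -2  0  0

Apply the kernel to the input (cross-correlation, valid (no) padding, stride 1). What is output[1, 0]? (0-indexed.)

2

The receptive field on the input at this output position is [6 9 6 / 3 1 8 / 0 2 1]. Elementwise product with the kernel and sum: 6·-2 + 9·1 + 3·2 + 1·-1 + 0·-2.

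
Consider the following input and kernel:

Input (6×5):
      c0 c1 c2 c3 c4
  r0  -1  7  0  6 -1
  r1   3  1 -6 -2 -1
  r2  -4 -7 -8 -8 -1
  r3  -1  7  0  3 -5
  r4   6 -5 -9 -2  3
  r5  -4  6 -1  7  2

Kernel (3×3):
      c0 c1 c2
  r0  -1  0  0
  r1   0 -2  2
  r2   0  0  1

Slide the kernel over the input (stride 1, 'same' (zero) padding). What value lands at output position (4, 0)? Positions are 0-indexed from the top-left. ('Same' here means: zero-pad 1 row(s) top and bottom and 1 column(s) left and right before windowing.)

-16

The receptive field on the zero-padded input at this output position is [0 -1 7 / 0 6 -5 / 0 -4 6]. Elementwise product with the kernel and sum: 0·-1 + 6·-2 + -5·2 + 6·1.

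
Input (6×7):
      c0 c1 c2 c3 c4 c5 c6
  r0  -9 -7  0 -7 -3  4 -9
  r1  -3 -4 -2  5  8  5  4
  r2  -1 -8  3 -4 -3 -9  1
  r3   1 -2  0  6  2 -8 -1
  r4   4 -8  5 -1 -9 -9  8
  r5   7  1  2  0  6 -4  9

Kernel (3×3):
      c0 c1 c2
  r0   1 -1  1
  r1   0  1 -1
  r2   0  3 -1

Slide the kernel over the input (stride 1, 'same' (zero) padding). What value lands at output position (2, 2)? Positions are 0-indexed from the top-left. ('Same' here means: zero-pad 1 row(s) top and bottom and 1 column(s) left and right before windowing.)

The receptive field on the zero-padded input at this output position is [-4 -2 5 / -8 3 -4 / -2 0 6]. Elementwise product with the kernel and sum: -4·1 + -2·-1 + 5·1 + 3·1 + -4·-1 + 0·3 + 6·-1.

4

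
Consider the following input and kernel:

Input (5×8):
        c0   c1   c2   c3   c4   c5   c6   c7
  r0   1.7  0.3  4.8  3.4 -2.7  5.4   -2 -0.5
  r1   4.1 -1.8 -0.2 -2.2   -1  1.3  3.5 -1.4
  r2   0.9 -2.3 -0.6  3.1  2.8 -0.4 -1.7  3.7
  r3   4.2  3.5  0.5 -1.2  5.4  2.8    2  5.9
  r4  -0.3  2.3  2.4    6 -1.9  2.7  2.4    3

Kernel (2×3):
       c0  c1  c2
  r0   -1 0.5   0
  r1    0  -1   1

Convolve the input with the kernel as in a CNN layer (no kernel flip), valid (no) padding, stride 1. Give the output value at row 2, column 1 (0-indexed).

0.3

The receptive field on the input at this output position is [-2.3 -0.6 3.1 / 3.5 0.5 -1.2]. Elementwise product with the kernel and sum: -2.3·-1 + -0.6·0.5 + 0.5·-1 + -1.2·1.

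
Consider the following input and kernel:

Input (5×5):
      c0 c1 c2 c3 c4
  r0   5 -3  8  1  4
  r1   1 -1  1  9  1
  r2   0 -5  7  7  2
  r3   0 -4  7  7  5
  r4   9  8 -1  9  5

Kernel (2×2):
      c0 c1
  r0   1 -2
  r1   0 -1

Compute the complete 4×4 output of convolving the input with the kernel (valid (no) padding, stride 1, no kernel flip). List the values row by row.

Output[0,0]: The receptive field on the input at this output position is [5 -3 / 1 -1]. Elementwise product with the kernel and sum: 5·1 + -3·-2 + -1·-1.

12 -20 -3 -8
8 -10 -24 5
14 -26 -14 -2
0 -17 -16 -8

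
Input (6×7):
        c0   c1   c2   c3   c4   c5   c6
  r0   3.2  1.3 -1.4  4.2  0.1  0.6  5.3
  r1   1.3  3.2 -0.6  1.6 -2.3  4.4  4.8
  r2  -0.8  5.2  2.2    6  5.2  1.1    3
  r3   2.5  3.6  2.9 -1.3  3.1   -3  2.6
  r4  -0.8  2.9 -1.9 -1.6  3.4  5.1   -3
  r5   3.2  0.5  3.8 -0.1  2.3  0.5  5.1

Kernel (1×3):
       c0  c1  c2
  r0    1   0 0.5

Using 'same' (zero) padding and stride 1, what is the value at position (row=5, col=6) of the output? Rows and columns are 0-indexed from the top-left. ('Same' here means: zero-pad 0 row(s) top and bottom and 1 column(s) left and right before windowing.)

The receptive field on the zero-padded input at this output position is [0.5 5.1 0]. Elementwise product with the kernel and sum: 0.5·1 + 0·0.5.

0.5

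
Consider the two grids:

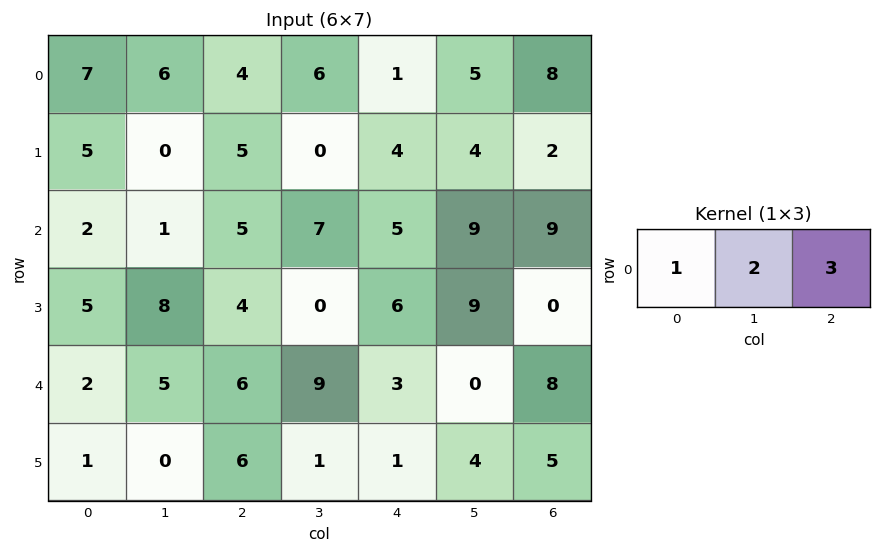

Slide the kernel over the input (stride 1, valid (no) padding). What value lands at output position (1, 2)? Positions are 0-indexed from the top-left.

The receptive field on the input at this output position is [5 0 4]. Elementwise product with the kernel and sum: 5·1 + 0·2 + 4·3.

17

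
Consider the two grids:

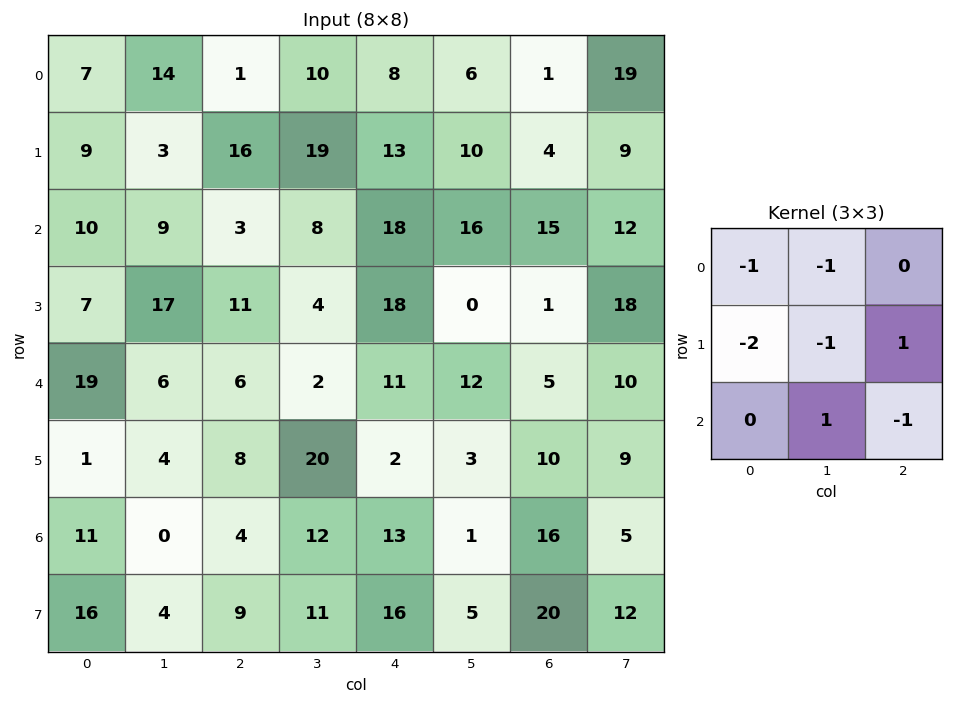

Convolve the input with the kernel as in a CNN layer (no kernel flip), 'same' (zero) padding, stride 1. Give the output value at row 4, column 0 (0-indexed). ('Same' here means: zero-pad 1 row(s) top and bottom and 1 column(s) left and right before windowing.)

-23

The receptive field on the zero-padded input at this output position is [0 7 17 / 0 19 6 / 0 1 4]. Elementwise product with the kernel and sum: 0·-1 + 7·-1 + 0·-2 + 19·-1 + 6·1 + 1·1 + 4·-1.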